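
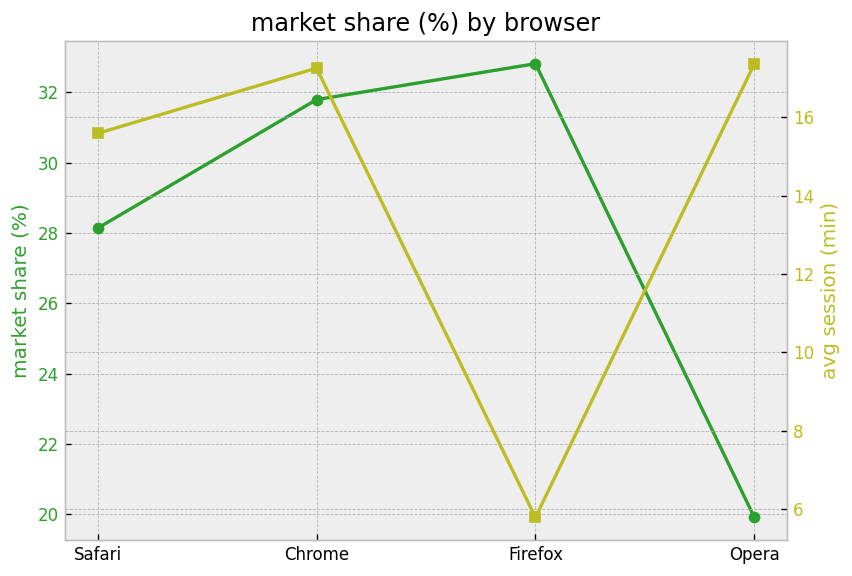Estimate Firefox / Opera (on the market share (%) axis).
≈ 1.6×

Firefox ≈ 32, Opera ≈ 20; 32/20 ≈ 1.6.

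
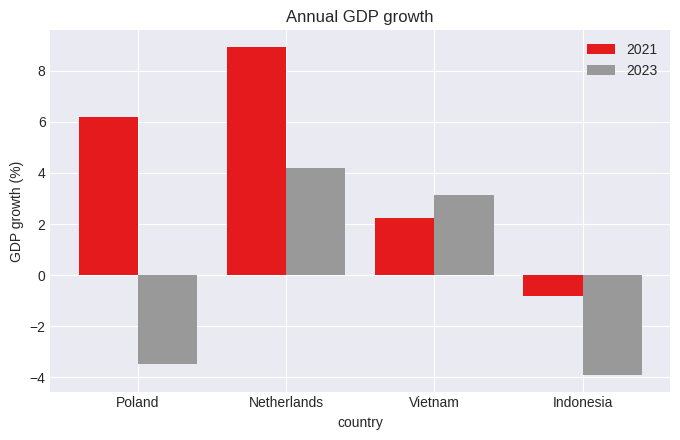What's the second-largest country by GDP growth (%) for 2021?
Poland

Top 3 for 2021: Netherlands ≈ 8, Poland ≈ 6, Vietnam ≈ 2.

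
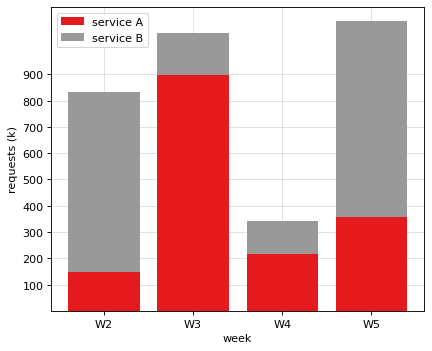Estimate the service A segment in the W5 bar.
service A top ≈ 400, bottom ≈ 0; segment ≈ 400.

≈ 400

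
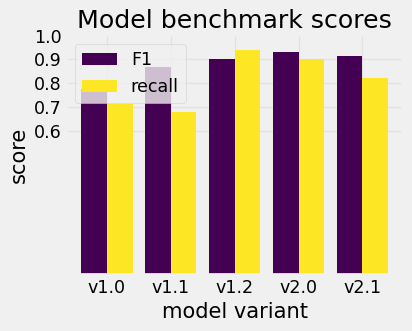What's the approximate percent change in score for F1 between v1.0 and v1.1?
v1.0 ≈ 0.8, v1.1 ≈ 0.9; (0.9 − 0.8) / 0.8 ≈ +12.5%.

≈ +12.5%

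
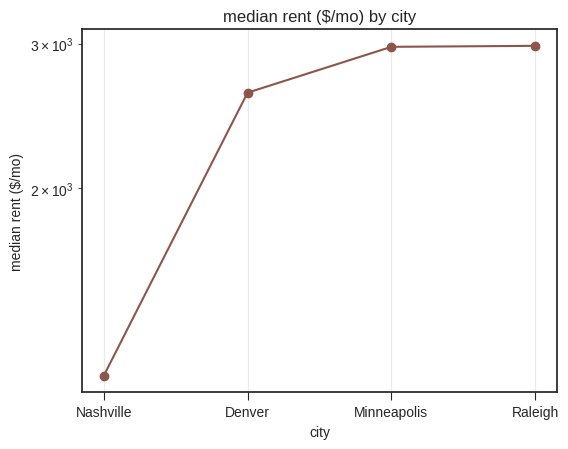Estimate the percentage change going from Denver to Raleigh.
≈ +15.4%

Denver ≈ 2600, Raleigh ≈ 3000; (3000 − 2600) / 2600 ≈ +15.4%.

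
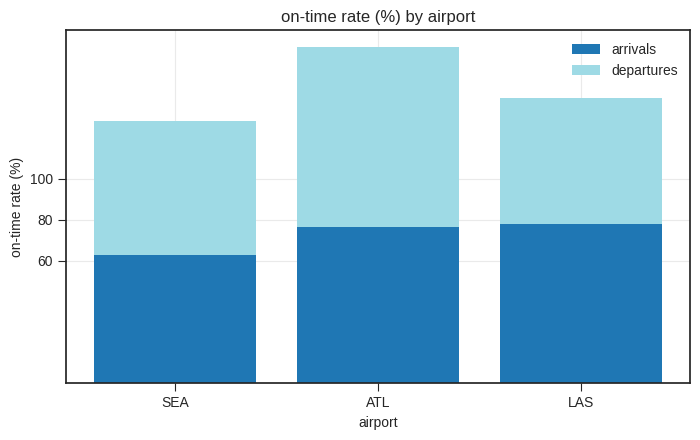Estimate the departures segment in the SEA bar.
departures top ≈ 120, bottom ≈ 60; segment ≈ 60.

≈ 60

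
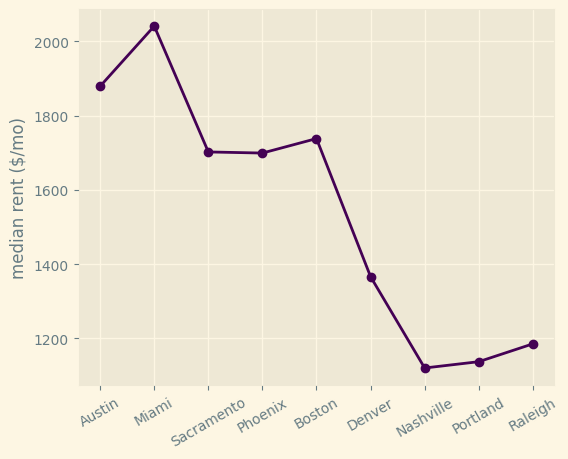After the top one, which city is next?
Top 3: Miami ≈ 2000, Austin ≈ 1900, Boston ≈ 1700.

Austin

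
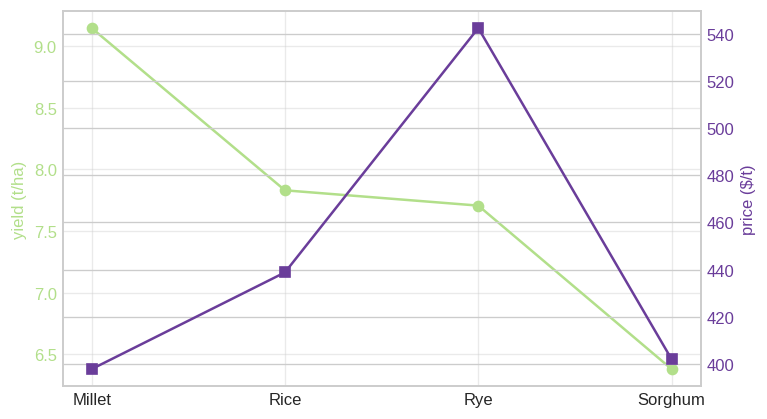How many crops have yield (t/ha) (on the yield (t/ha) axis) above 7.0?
3

Above 7.0: Millet, Rice, Rye.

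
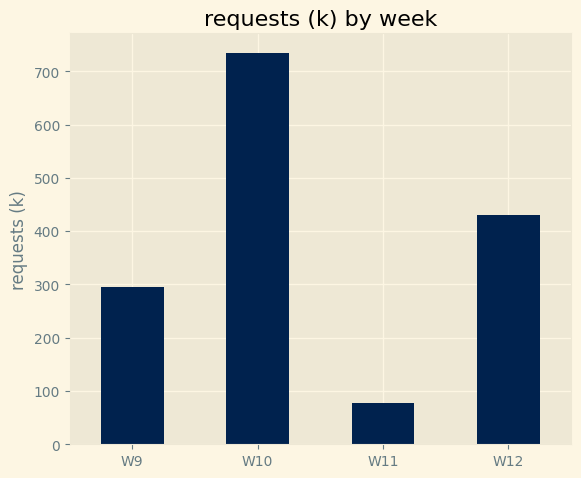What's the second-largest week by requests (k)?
W12

Top 3: W10 ≈ 700, W12 ≈ 400, W9 ≈ 300.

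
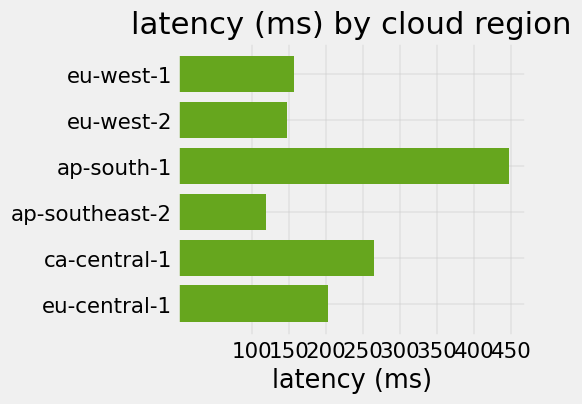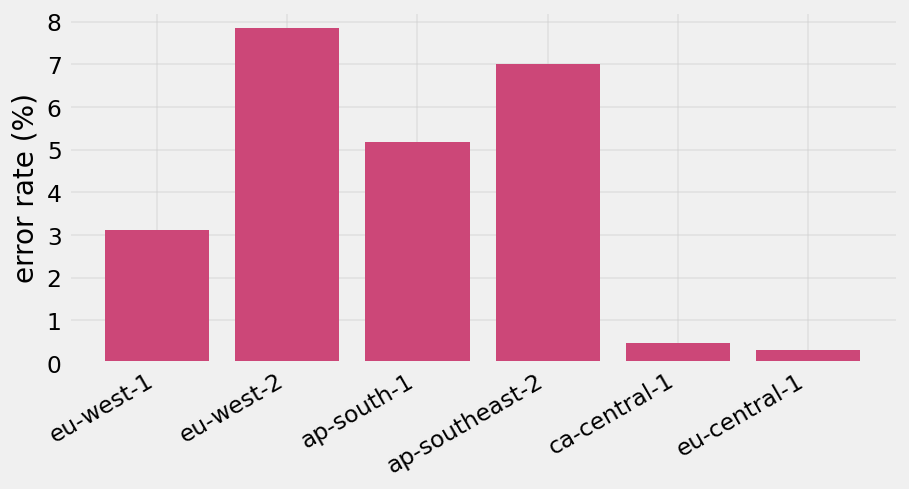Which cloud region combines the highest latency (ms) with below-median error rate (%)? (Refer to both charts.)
Chart 2 median error rate (%) ≈ 4; below-median cloud regions: eu-west-1, ca-central-1, eu-central-1. Among those, ca-central-1 has the highest latency (ms) (≈ 250).

ca-central-1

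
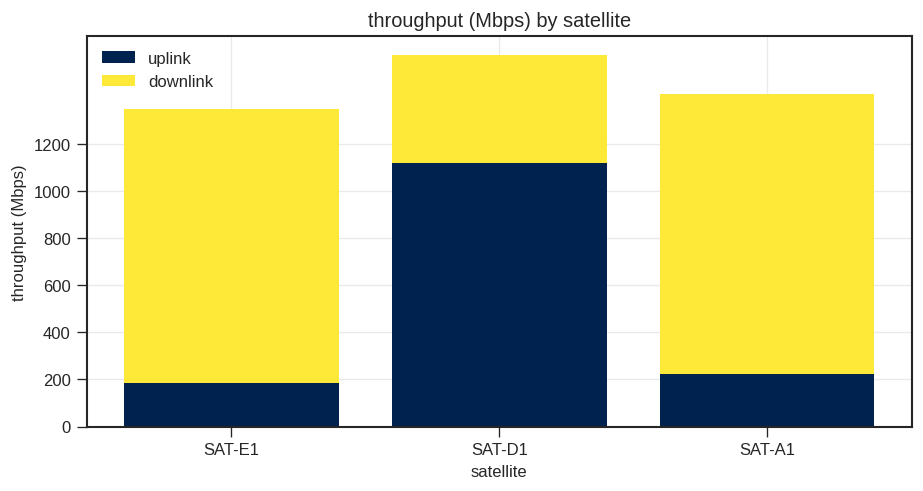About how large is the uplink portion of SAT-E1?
uplink top ≈ 200, bottom ≈ 0; segment ≈ 200.

≈ 200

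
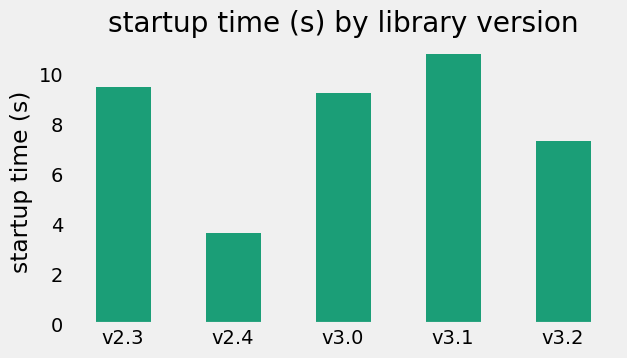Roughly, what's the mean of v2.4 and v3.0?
(4 + 9) / 2 ≈ 6.

≈ 6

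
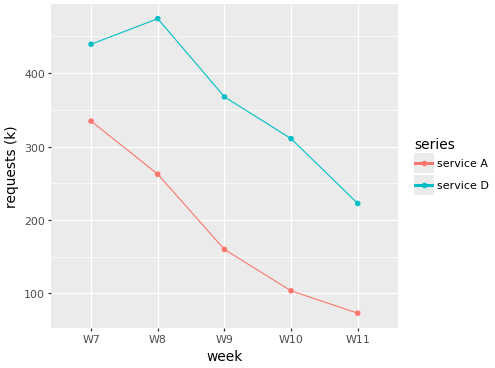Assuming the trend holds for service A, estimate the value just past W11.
Last three: 150, 100, 50 → slope ≈ -50/step → next ≈ 0.

≈ 0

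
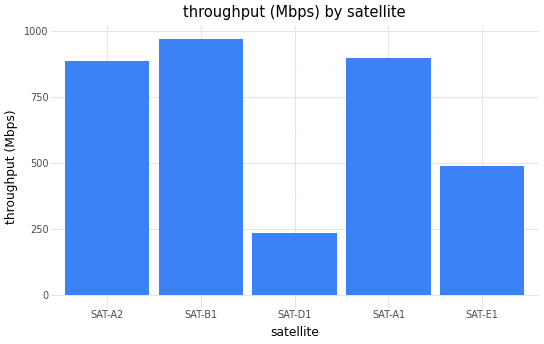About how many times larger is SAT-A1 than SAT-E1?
SAT-A1 ≈ 900, SAT-E1 ≈ 500; 900/500 ≈ 1.8.

≈ 1.8×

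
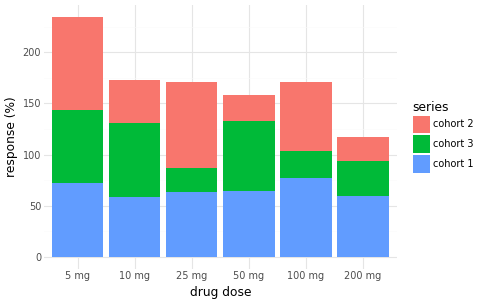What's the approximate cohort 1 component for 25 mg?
≈ 60

cohort 1 top ≈ 60, bottom ≈ 0; segment ≈ 60.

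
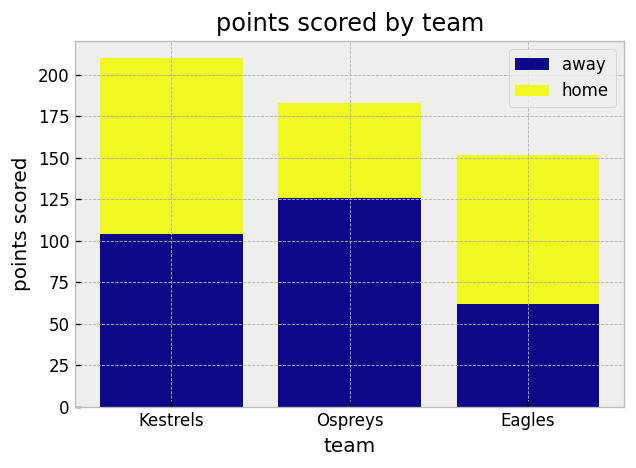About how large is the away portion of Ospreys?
≈ 120

away top ≈ 120, bottom ≈ 0; segment ≈ 120.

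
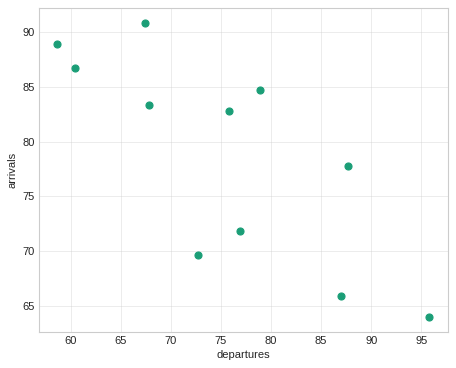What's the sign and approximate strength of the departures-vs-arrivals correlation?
negative, strong

Points are negatively correlated; strong (|r| ≈ 0.8).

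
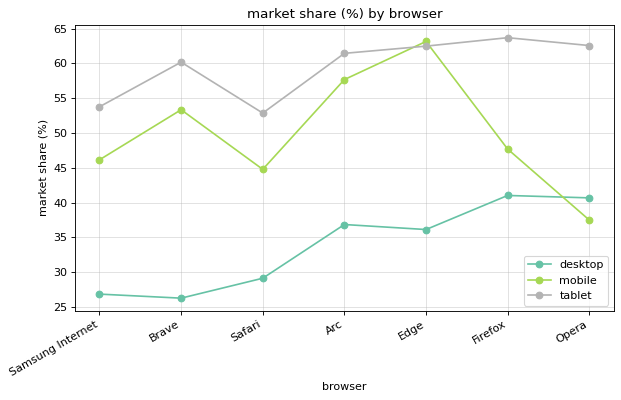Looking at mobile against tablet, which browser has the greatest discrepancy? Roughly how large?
Opera, ≈ 25 %

Opera: mobile ≈ 40, tablet ≈ 65 → gap ≈ 25. Next-largest (Firefox) is only ≈ 15.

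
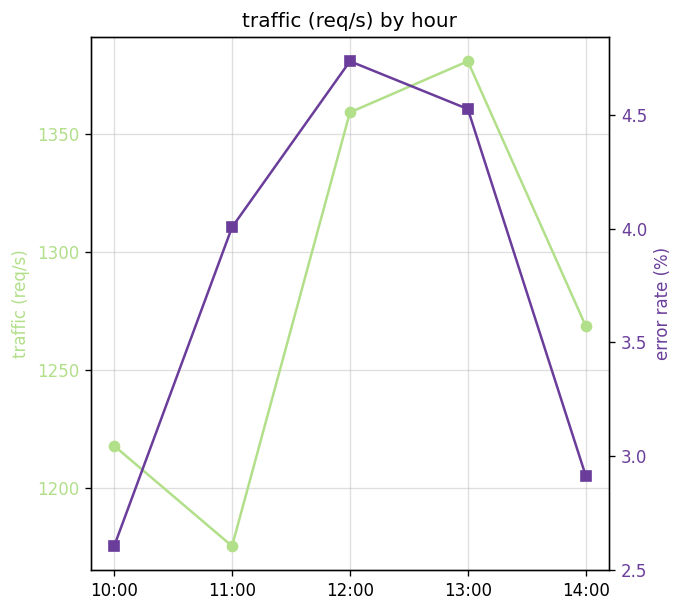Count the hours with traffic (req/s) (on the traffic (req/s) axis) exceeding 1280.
2

Above 1280: 12:00, 13:00.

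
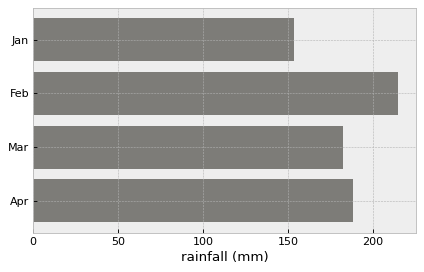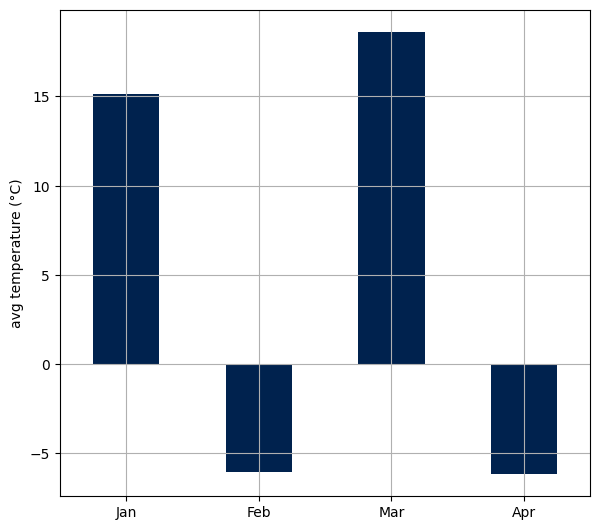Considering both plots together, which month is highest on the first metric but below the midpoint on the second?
Chart 2 median avg temperature (°C) ≈ 4; below-median months: Feb, Apr. Among those, Feb has the highest rainfall (mm) (≈ 220).

Feb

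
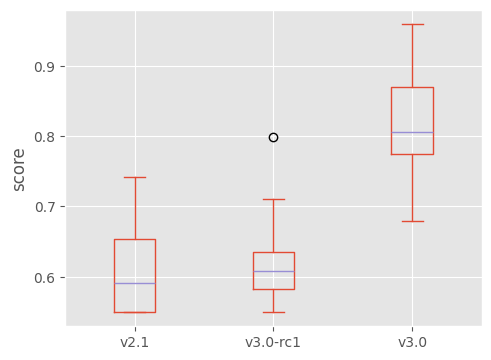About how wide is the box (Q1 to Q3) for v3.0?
≈ 0.10

Q3 ≈ 0.88, Q1 ≈ 0.78; IQR ≈ 0.10.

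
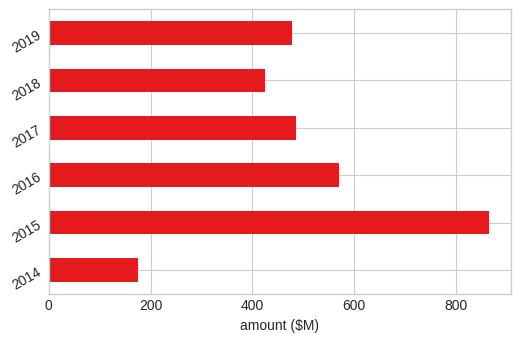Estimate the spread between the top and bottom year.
≈ 700

Max 2015 ≈ 900, min 2014 ≈ 200; range ≈ 700.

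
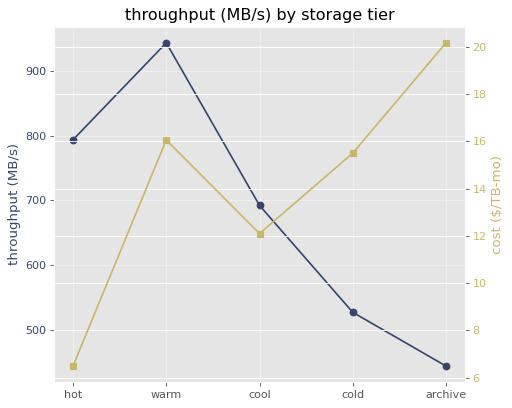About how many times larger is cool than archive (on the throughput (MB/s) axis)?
≈ 1.56×

cool ≈ 700, archive ≈ 450; 700/450 ≈ 1.56.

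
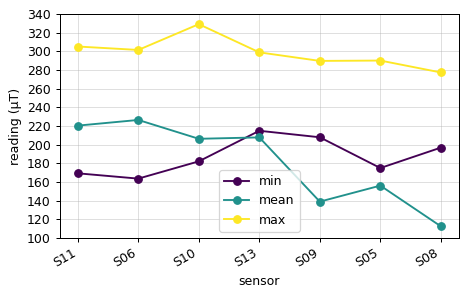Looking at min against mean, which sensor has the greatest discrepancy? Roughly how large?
S08: min ≈ 200, mean ≈ 120 → gap ≈ 80. Next-largest (S09) is only ≈ 60.

S08, ≈ 80 µT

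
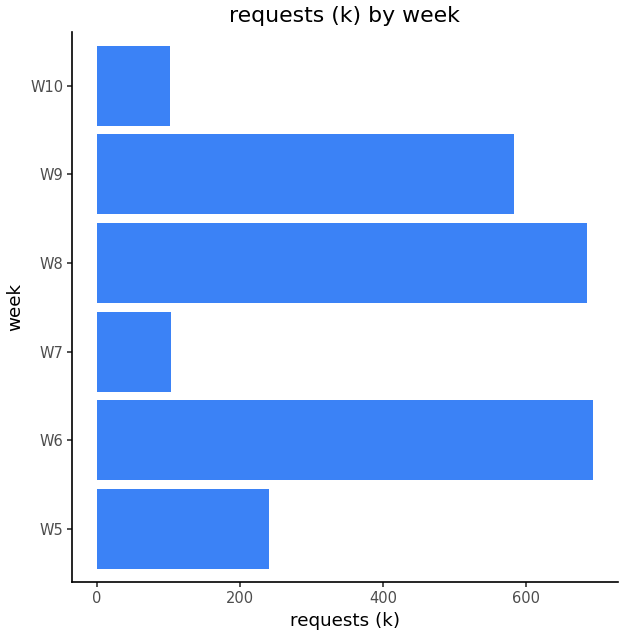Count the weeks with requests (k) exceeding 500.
Above 500: W6, W8, W9.

3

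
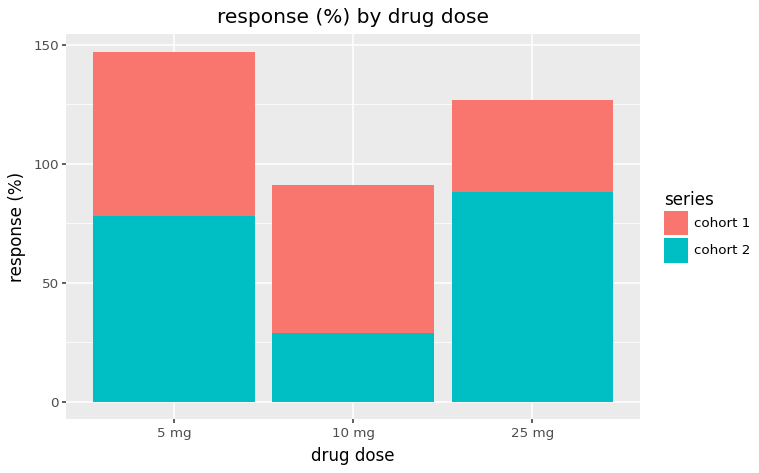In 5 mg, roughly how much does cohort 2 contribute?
cohort 2 top ≈ 80, bottom ≈ 0; segment ≈ 80.

≈ 80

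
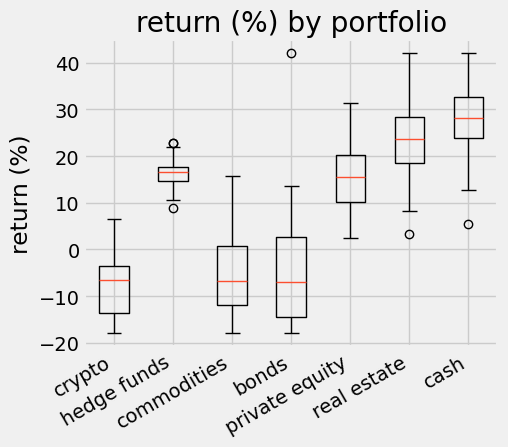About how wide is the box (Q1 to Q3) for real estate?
≈ 10

Q3 ≈ 30, Q1 ≈ 20; IQR ≈ 10.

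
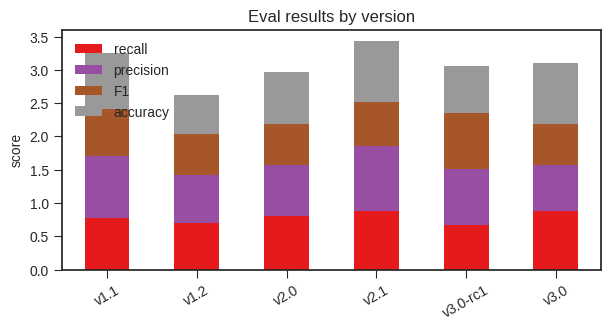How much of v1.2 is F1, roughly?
≈ 0.5

F1 top ≈ 2.0, bottom ≈ 1.5; segment ≈ 0.5.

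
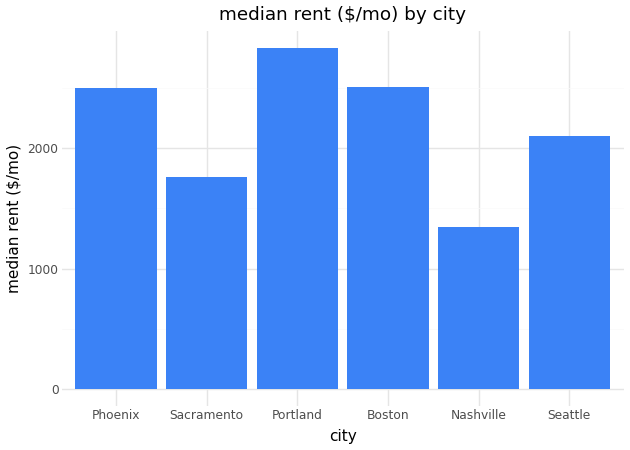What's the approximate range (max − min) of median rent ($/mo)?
Max Portland ≈ 3000, min Nashville ≈ 1500; range ≈ 1500.

≈ 1500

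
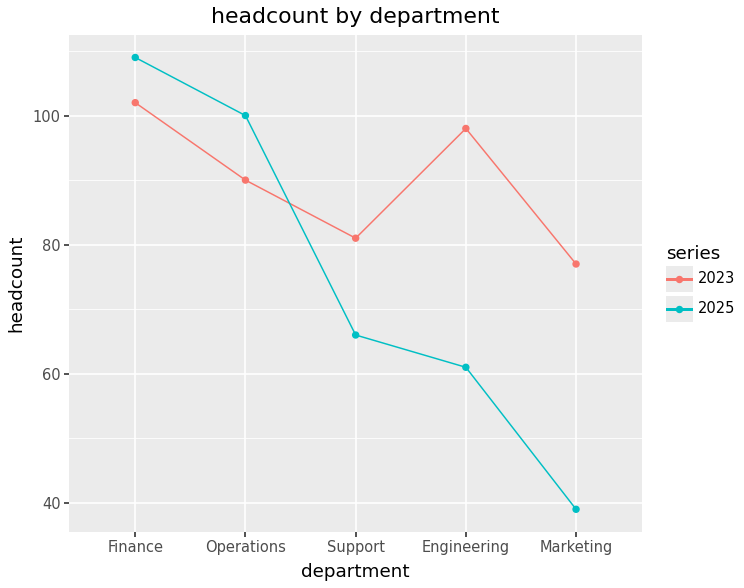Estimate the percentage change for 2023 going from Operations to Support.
≈ -11.1%

Operations ≈ 90, Support ≈ 80; (80 − 90) / 90 ≈ -11.1%.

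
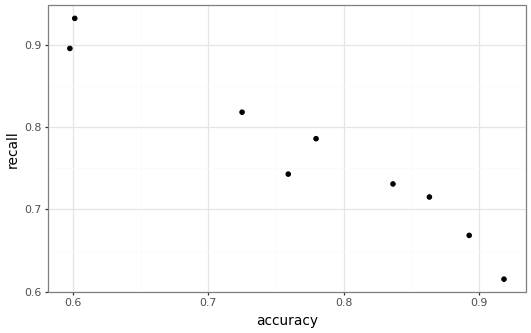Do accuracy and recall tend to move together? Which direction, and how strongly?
Points are negatively correlated; strong (|r| ≈ 1.0).

negative, strong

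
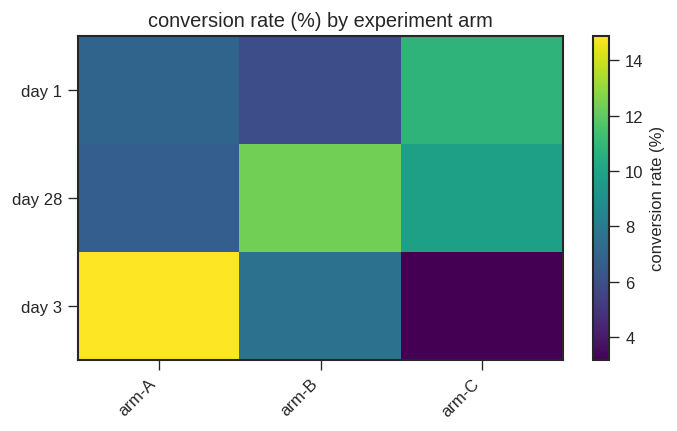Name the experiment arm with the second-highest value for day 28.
arm-C

Top 3 for day 28: arm-B ≈ 12, arm-C ≈ 10, arm-A ≈ 7.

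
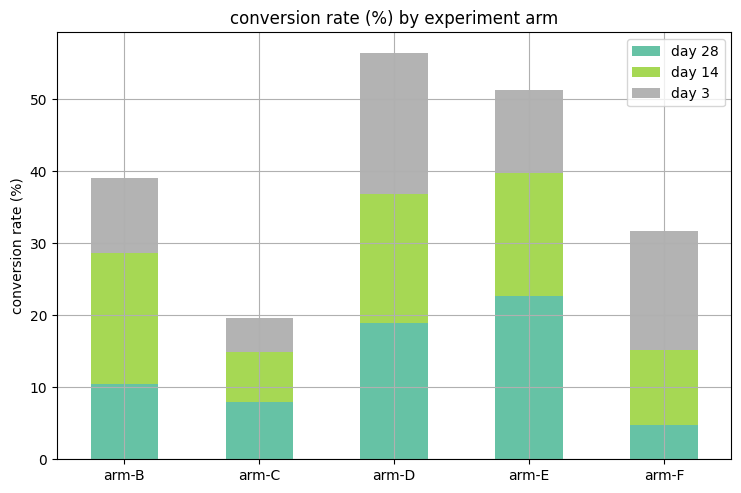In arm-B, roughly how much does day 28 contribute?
day 28 top ≈ 10, bottom ≈ 0; segment ≈ 10.

≈ 10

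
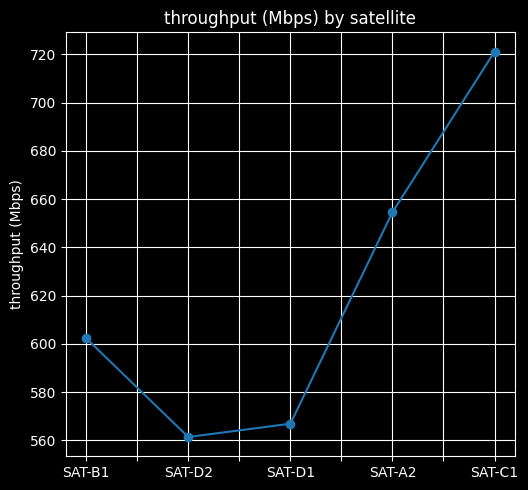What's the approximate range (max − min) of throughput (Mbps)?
Max SAT-C1 ≈ 720, min SAT-D2 ≈ 560; range ≈ 160.

≈ 160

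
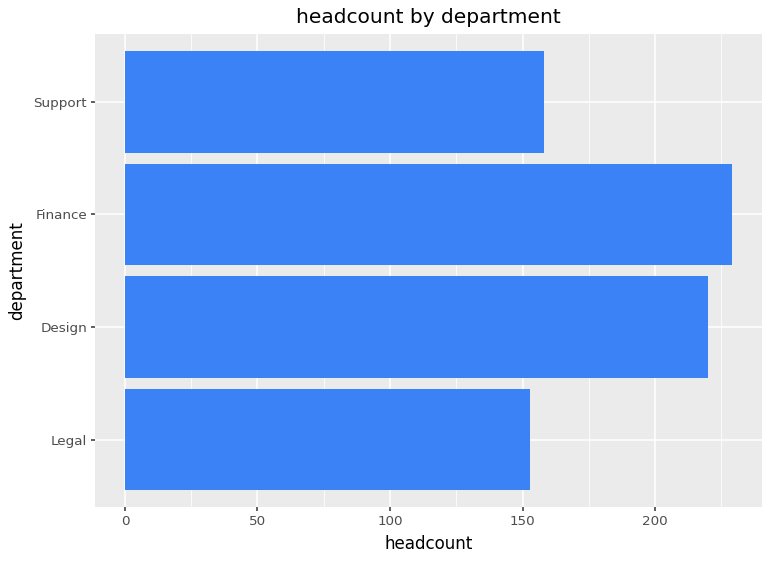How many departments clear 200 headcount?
2

Above 200: Design, Finance.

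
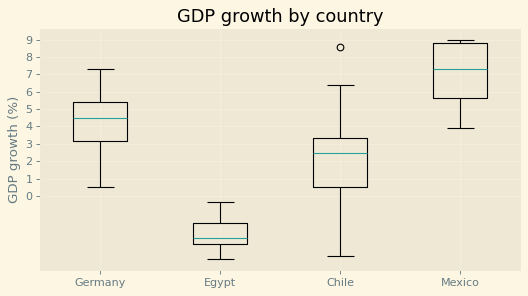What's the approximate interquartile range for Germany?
≈ 2

Q3 ≈ 5, Q1 ≈ 3; IQR ≈ 2.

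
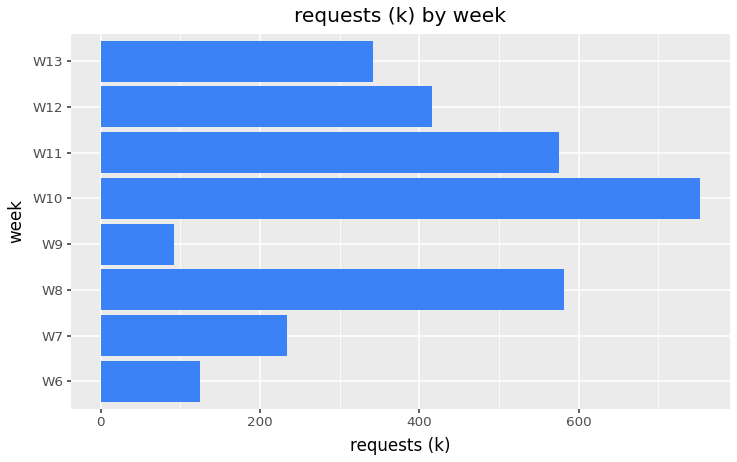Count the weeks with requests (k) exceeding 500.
3

Above 500: W8, W10, W11.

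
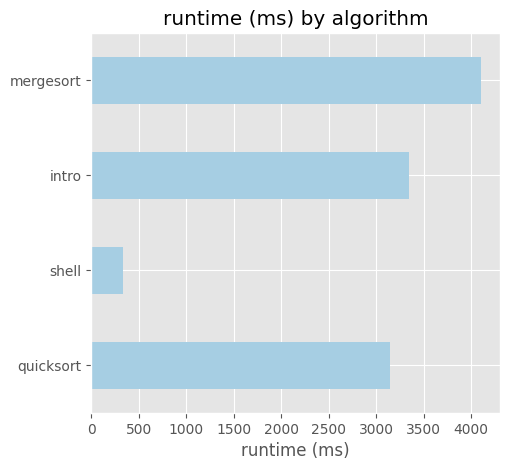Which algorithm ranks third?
Top 4: mergesort ≈ 4000, intro ≈ 3500, quicksort ≈ 3000, shell ≈ 500.

quicksort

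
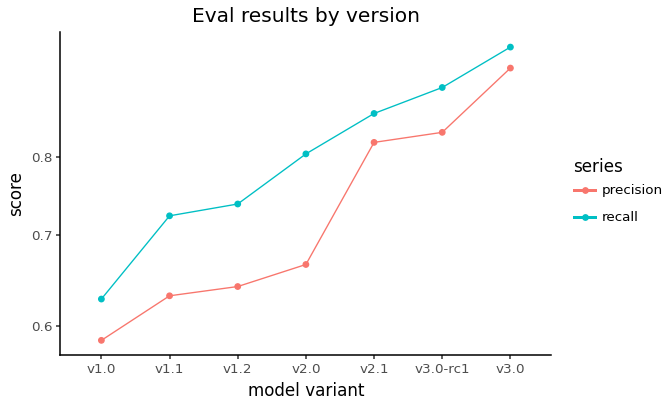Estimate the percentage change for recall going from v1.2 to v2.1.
≈ +13.3%

v1.2 ≈ 0.75, v2.1 ≈ 0.85; (0.85 − 0.75) / 0.75 ≈ +13.3%.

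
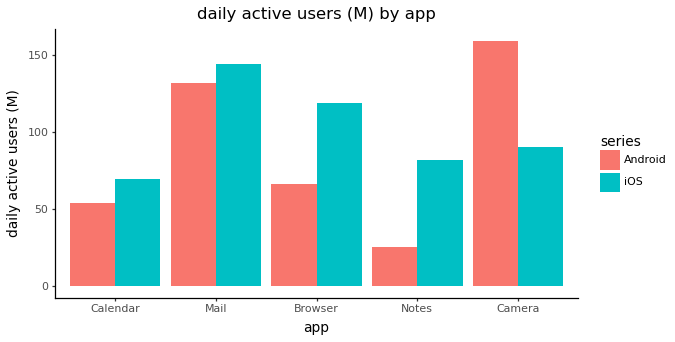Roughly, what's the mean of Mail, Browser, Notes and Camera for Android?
≈ 95

(140 + 60 + 20 + 160) / 4 ≈ 95.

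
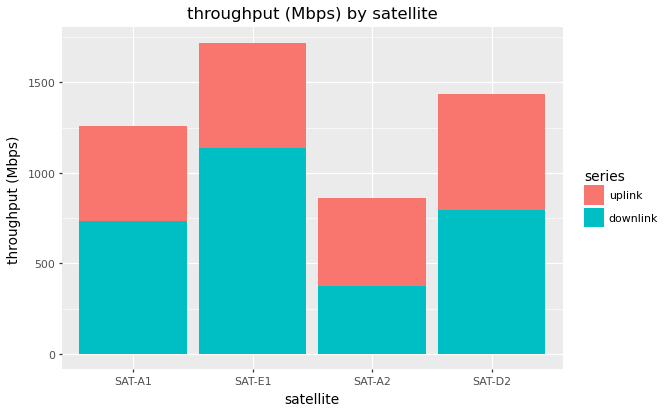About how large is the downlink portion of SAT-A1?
≈ 800

downlink top ≈ 800, bottom ≈ 0; segment ≈ 800.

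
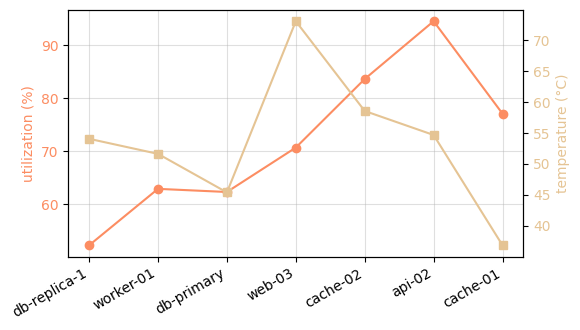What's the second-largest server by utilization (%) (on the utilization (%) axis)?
Top 3 (on the utilization (%) axis): api-02 ≈ 95, cache-02 ≈ 85, cache-01 ≈ 75.

cache-02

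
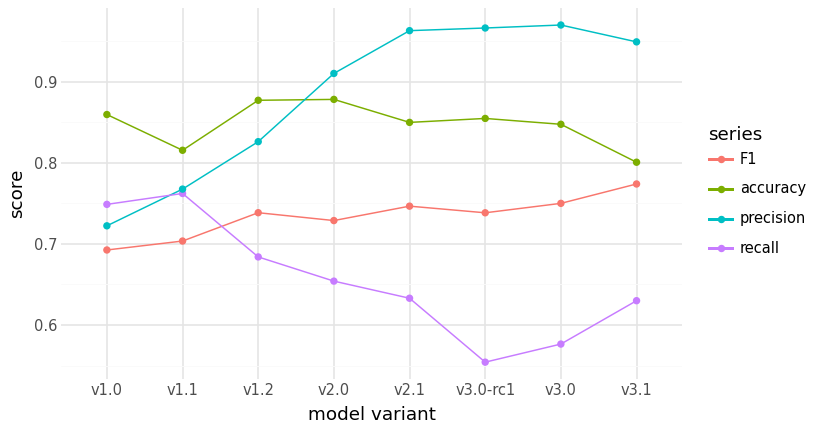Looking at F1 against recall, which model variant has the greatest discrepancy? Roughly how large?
v3.0-rc1: F1 ≈ 0.75, recall ≈ 0.55 → gap ≈ 0.20. Next-largest (v3.0) is only ≈ 0.15.

v3.0-rc1, ≈ 0.20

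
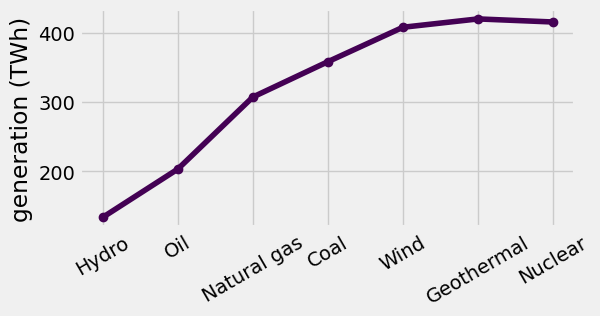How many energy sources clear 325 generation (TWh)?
4

Above 325: Coal, Wind, Geothermal, Nuclear.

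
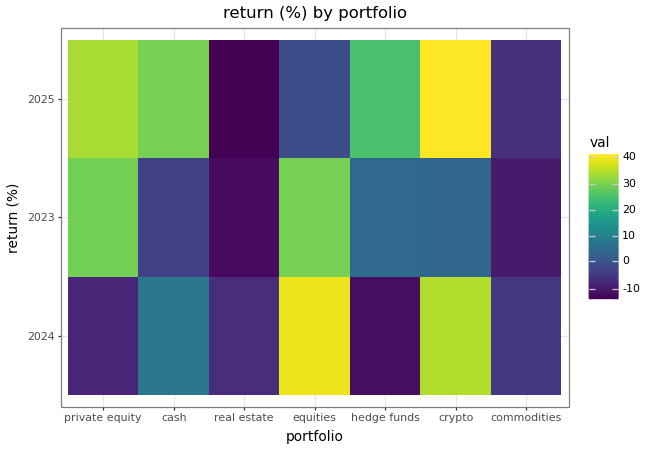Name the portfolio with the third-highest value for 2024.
Top 4 for 2024: equities ≈ 40, crypto ≈ 35, cash ≈ 10, commodities ≈ -5.

cash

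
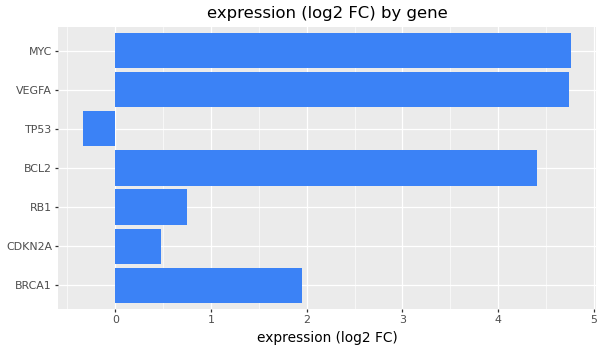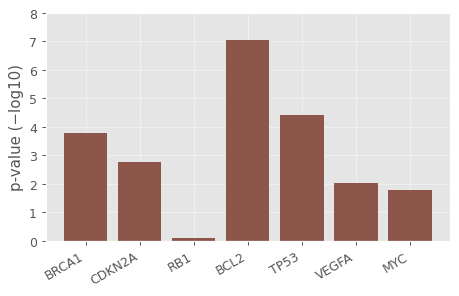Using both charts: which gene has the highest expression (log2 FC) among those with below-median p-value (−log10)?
Chart 2 median p-value (−log10) ≈ 3; below-median genes: RB1, VEGFA, MYC. Among those, MYC has the highest expression (log2 FC) (≈ 5).

MYC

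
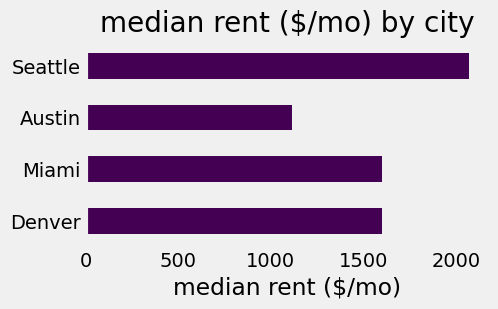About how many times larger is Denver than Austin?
Denver ≈ 1600, Austin ≈ 1200; 1600/1200 ≈ 1.33.

≈ 1.33×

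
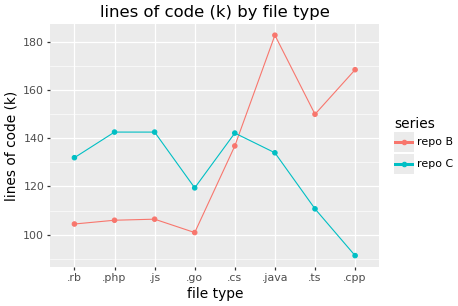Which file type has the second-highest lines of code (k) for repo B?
Top 3 for repo B: .java ≈ 180, .cpp ≈ 170, .ts ≈ 150.

.cpp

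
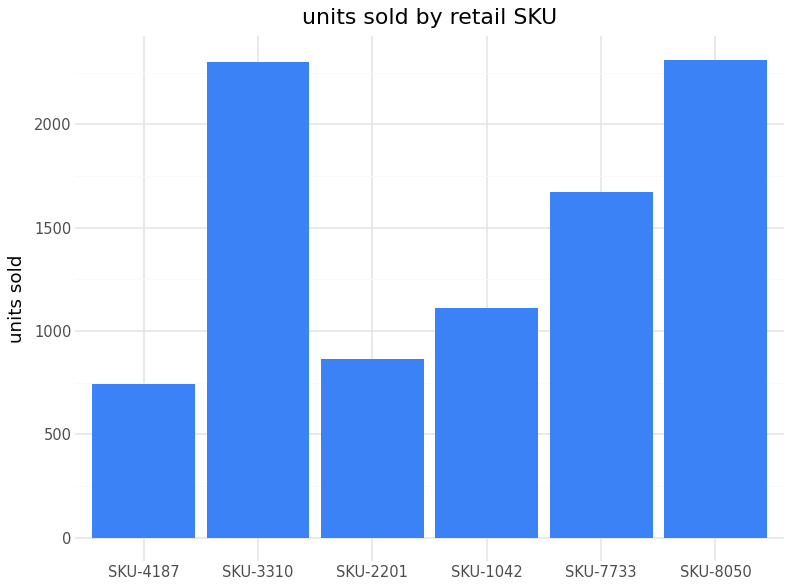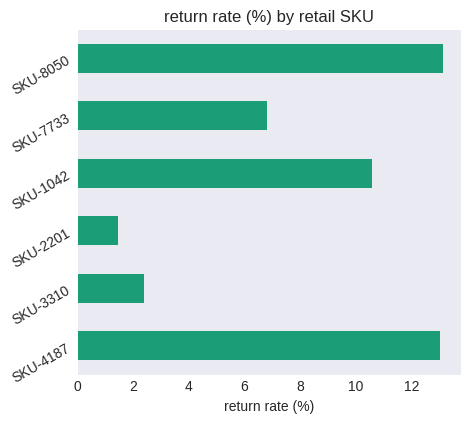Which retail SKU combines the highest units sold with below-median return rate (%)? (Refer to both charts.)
Chart 2 median return rate (%) ≈ 8; below-median retail SKUs: SKU-3310, SKU-2201, SKU-7733. Among those, SKU-3310 has the highest units sold (≈ 2500).

SKU-3310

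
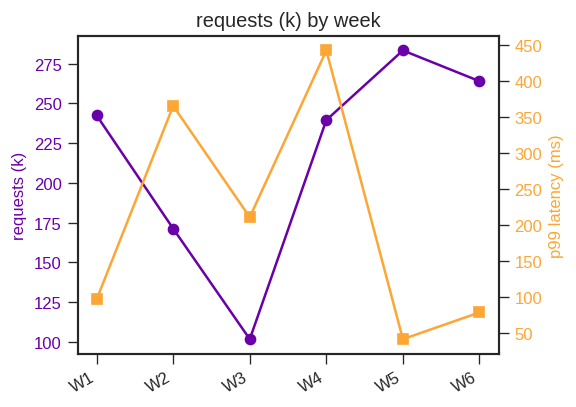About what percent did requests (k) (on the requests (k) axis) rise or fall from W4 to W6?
W4 ≈ 240, W6 ≈ 260; (260 − 240) / 240 ≈ +8.3%.

≈ +8.3%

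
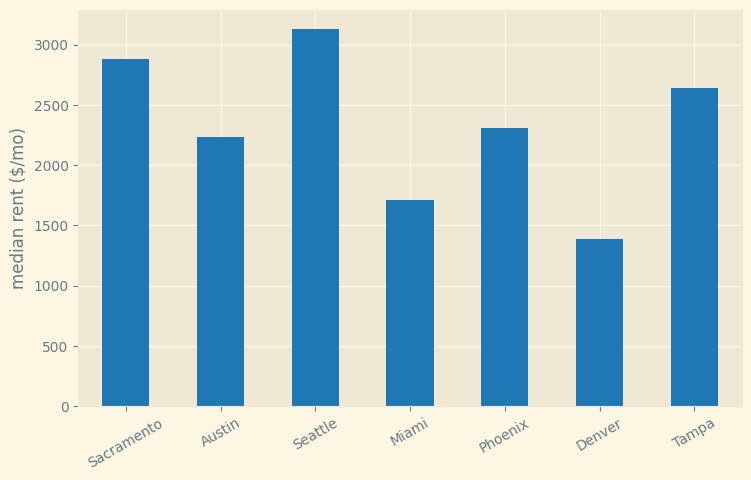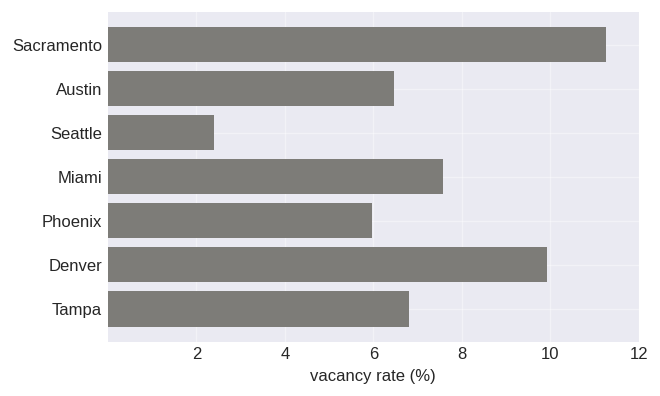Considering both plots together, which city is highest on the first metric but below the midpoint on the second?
Seattle

Chart 2 median vacancy rate (%) ≈ 6; below-median cities: Austin, Seattle, Phoenix. Among those, Seattle has the highest median rent ($/mo) (≈ 3000).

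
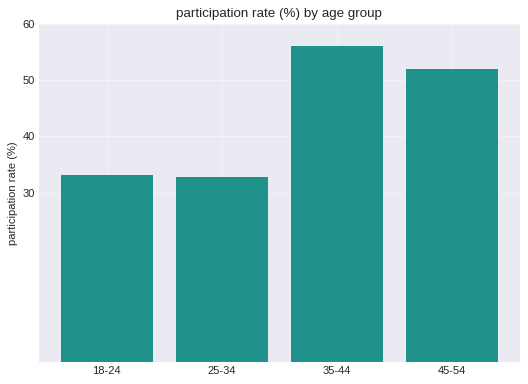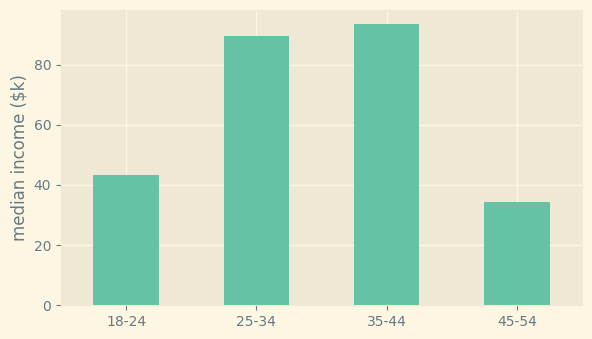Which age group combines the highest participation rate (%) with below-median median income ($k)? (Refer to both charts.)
Chart 2 median median income ($k) ≈ 70; below-median age groups: 18-24, 45-54. Among those, 45-54 has the highest participation rate (%) (≈ 50).

45-54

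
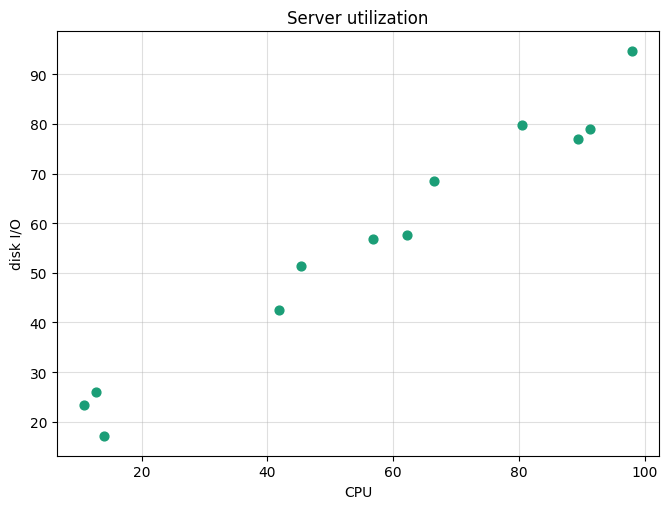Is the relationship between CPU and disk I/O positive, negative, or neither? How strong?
Points are positively correlated; strong (|r| ≈ 1.0).

positive, strong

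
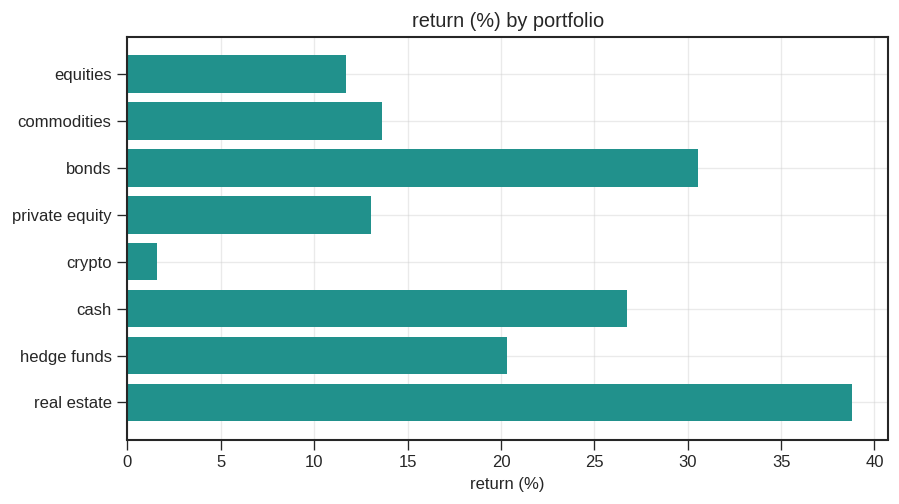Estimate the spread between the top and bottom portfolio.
≈ 40

Max real estate ≈ 40, min crypto ≈ 0; range ≈ 40.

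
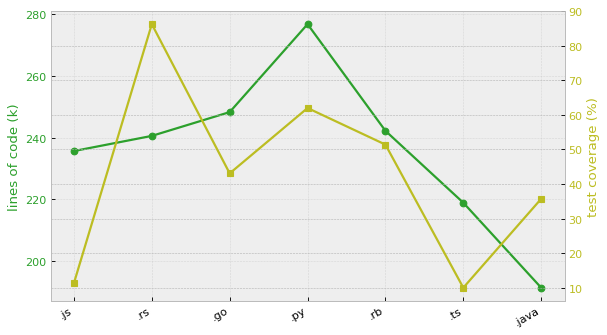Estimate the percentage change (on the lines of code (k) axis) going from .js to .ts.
.js ≈ 240, .ts ≈ 220; (220 − 240) / 240 ≈ -8.3%.

≈ -8.3%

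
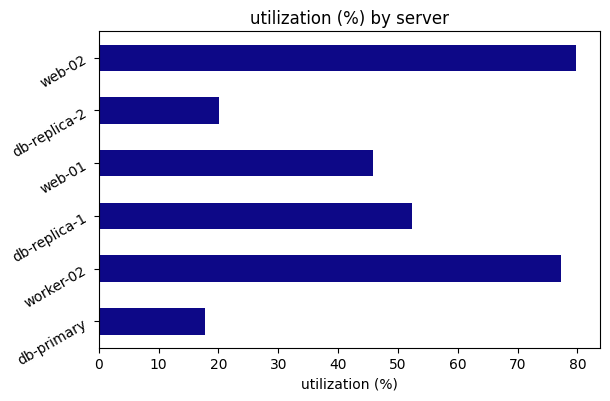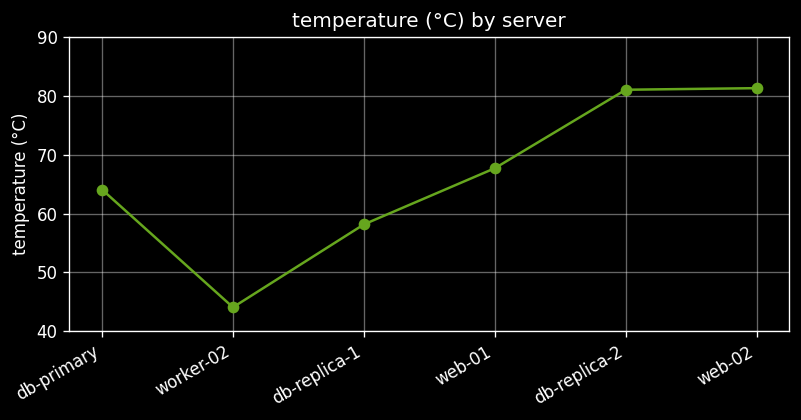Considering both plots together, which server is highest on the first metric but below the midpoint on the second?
Chart 2 median temperature (°C) ≈ 70; below-median servers: db-primary, worker-02, db-replica-1. Among those, worker-02 has the highest utilization (%) (≈ 80).

worker-02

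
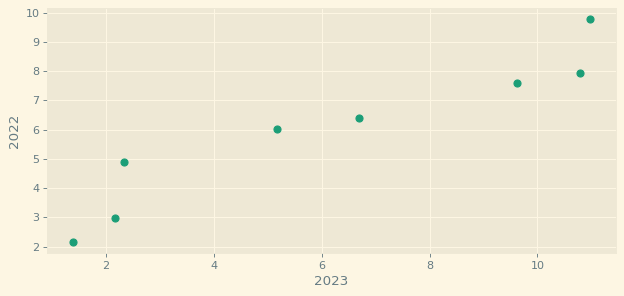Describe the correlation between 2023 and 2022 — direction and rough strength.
positive, strong

Points are positively correlated; strong (|r| ≈ 0.9).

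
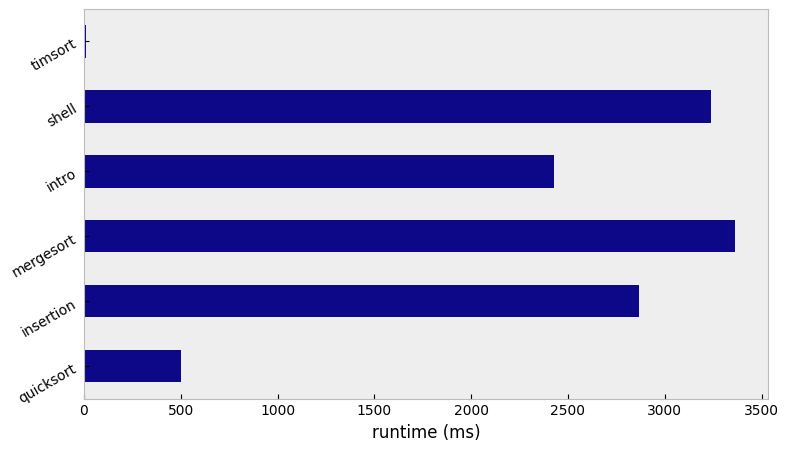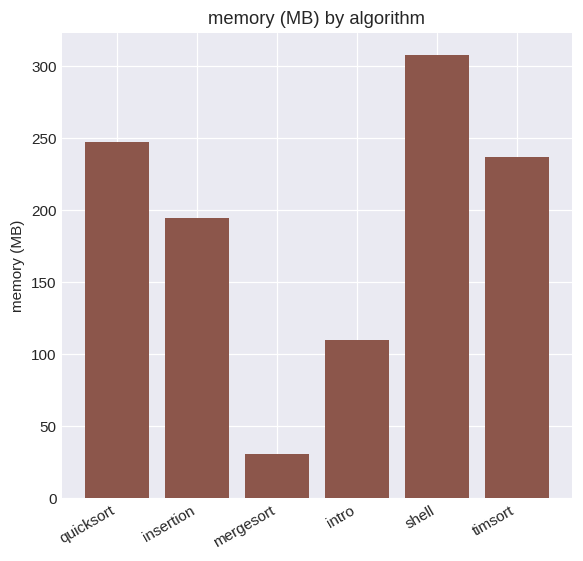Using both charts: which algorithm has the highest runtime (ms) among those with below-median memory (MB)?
Chart 2 median memory (MB) ≈ 200; below-median algorithms: insertion, mergesort, intro. Among those, mergesort has the highest runtime (ms) (≈ 3500).

mergesort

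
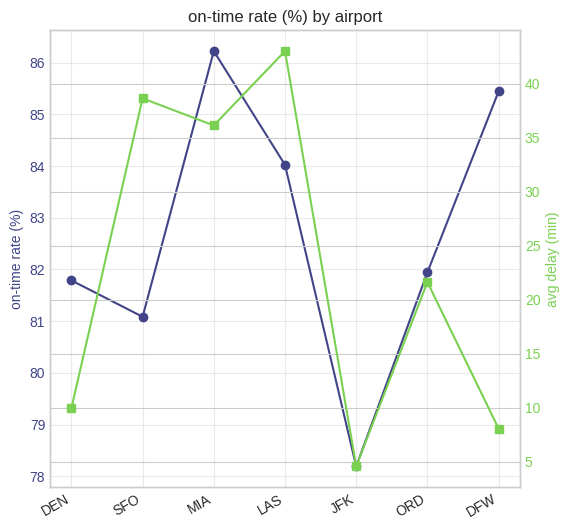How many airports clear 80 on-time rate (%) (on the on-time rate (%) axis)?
6

Above 80: DEN, SFO, MIA, LAS, ORD, DFW.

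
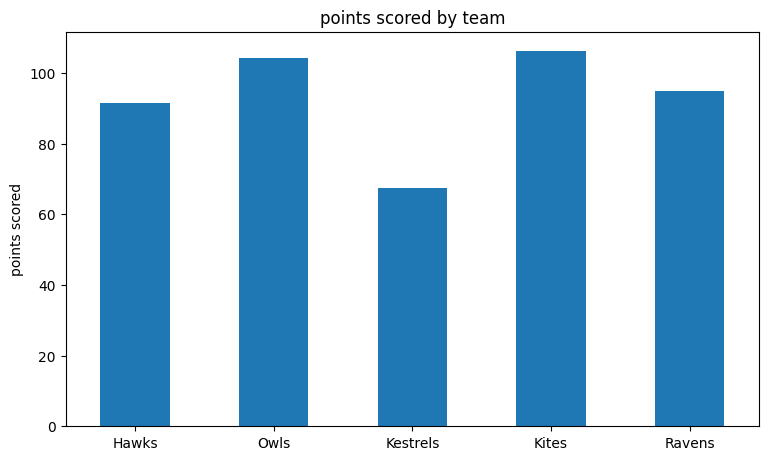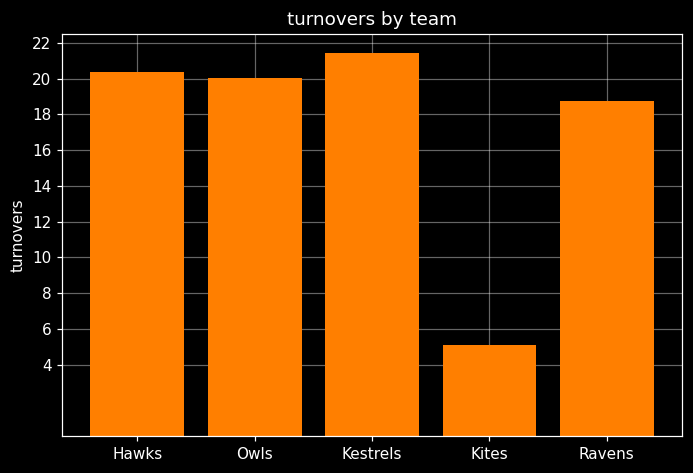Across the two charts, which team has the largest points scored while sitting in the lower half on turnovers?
Kites

Chart 2 median turnovers ≈ 20; below-median teams: Kites, Ravens. Among those, Kites has the highest points scored (≈ 110).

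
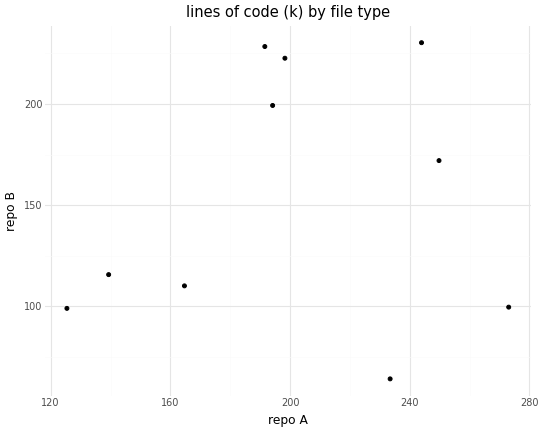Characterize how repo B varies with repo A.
Points are roughly uncorrelated; weak (|r| ≈ 0.2).

no clear correlation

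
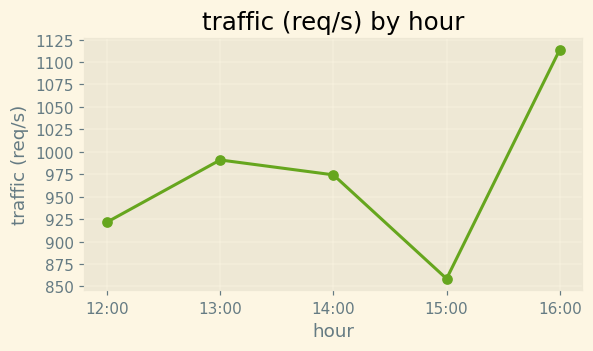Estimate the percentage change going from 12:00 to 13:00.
≈ +8.1%

12:00 ≈ 925, 13:00 ≈ 1000; (1000 − 925) / 925 ≈ +8.1%.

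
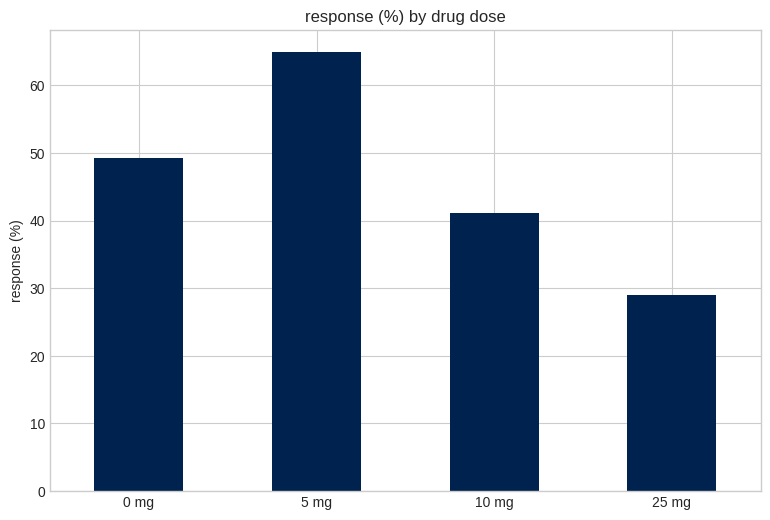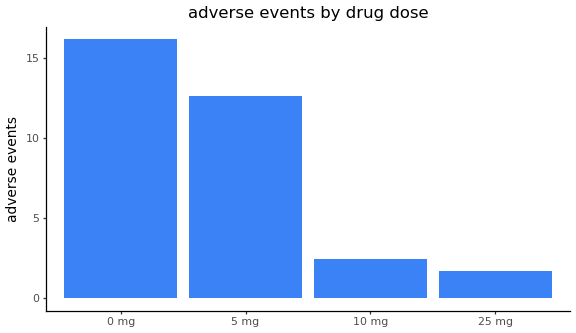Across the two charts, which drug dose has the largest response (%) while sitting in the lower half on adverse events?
Chart 2 median adverse events ≈ 8; below-median drug doses: 10 mg, 25 mg. Among those, 10 mg has the highest response (%) (≈ 40).

10 mg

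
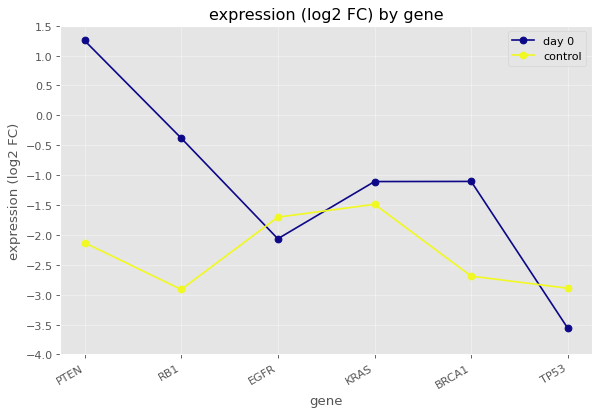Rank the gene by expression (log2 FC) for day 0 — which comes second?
Top 3 for day 0: PTEN ≈ 1.5, RB1 ≈ -0.5, BRCA1 ≈ -1.0.

RB1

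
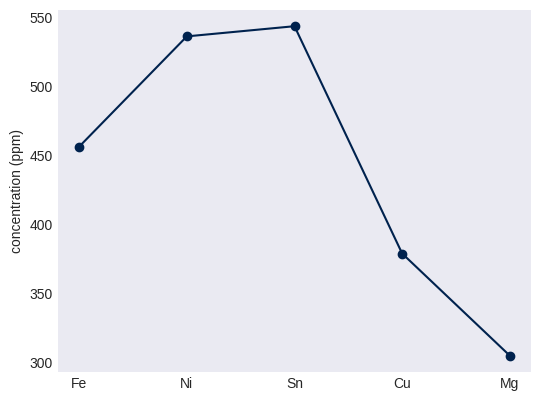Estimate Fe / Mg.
Fe ≈ 460, Mg ≈ 300; 460/300 ≈ 1.53.

≈ 1.53×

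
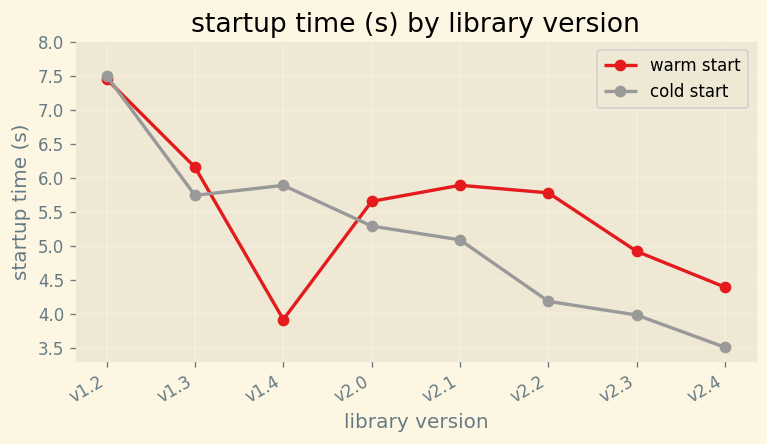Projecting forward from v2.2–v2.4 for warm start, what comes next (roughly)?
≈ 3.75

Last three: 6.0, 5.0, 4.5 → slope ≈ -0.75/step → next ≈ 3.75.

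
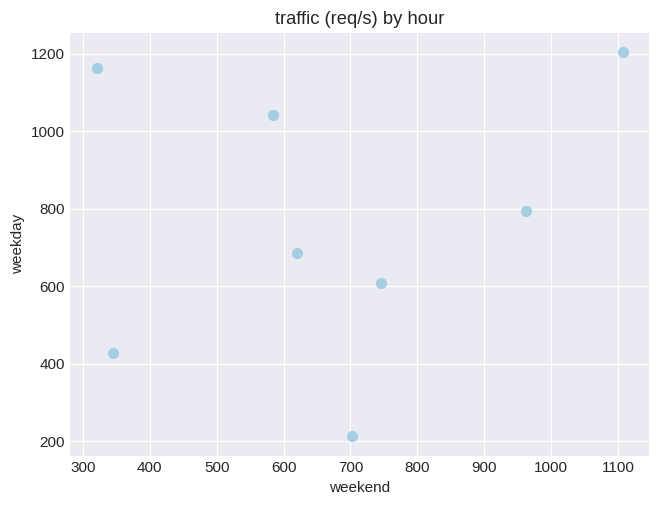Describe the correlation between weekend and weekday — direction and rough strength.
no clear correlation

Points are roughly uncorrelated; weak (|r| ≈ 0.2).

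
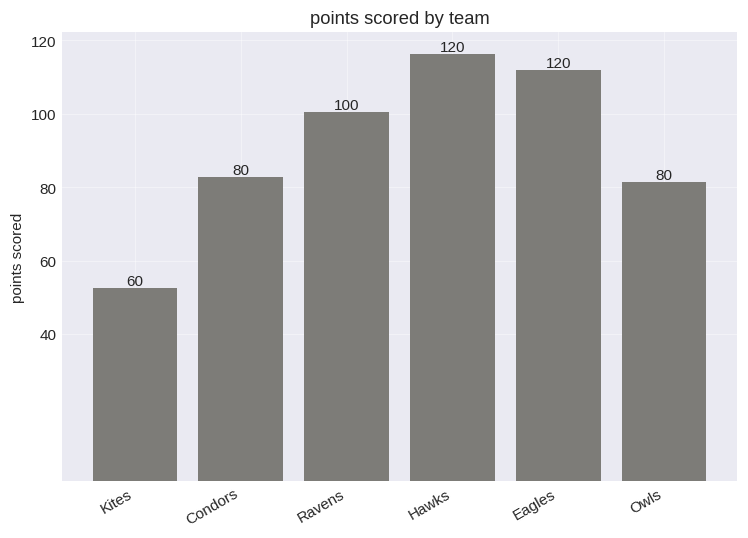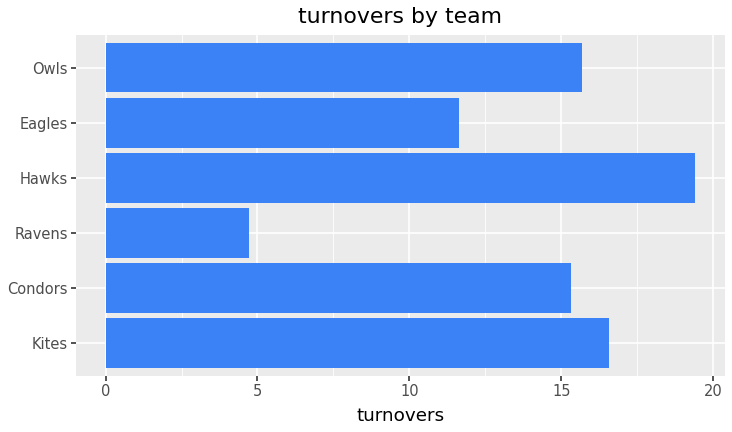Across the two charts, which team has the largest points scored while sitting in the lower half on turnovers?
Chart 2 median turnovers ≈ 16; below-median teams: Condors, Ravens, Eagles. Among those, Eagles has the highest points scored (≈ 120).

Eagles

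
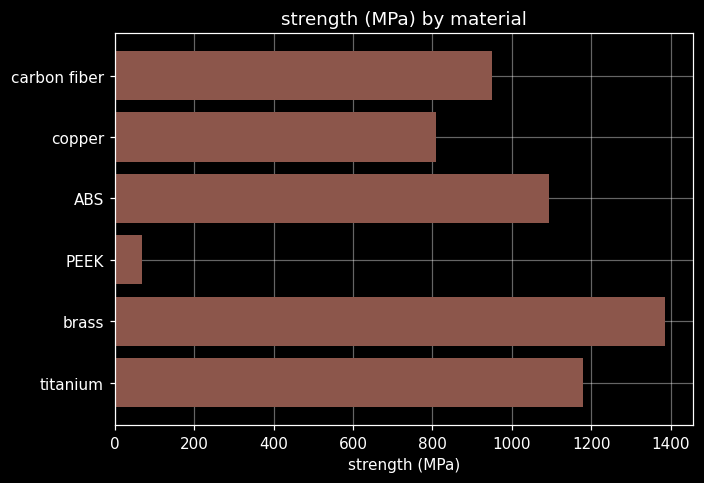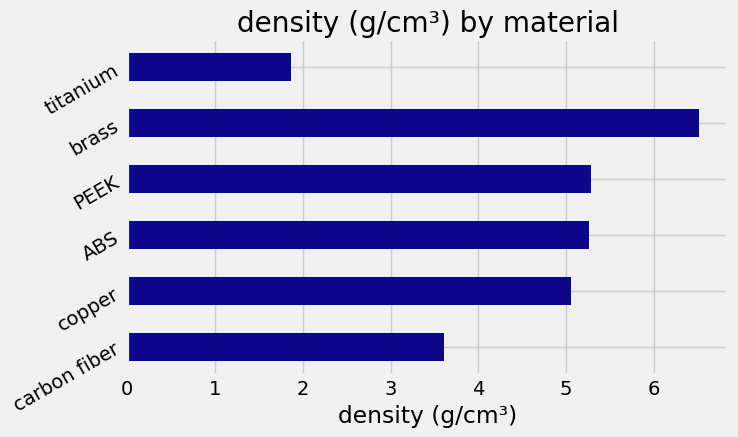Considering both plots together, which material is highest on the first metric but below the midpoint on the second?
Chart 2 median density (g/cm³) ≈ 5; below-median materials: carbon fiber, copper, titanium. Among those, titanium has the highest strength (MPa) (≈ 1200).

titanium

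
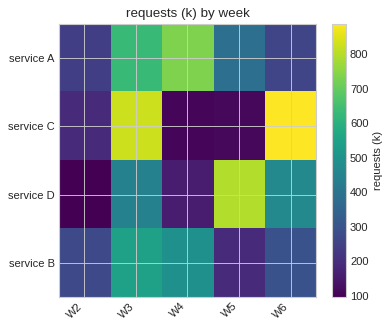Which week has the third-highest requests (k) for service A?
Top 4 for service A: W4 ≈ 700, W3 ≈ 600, W5 ≈ 400, W6 ≈ 300.

W5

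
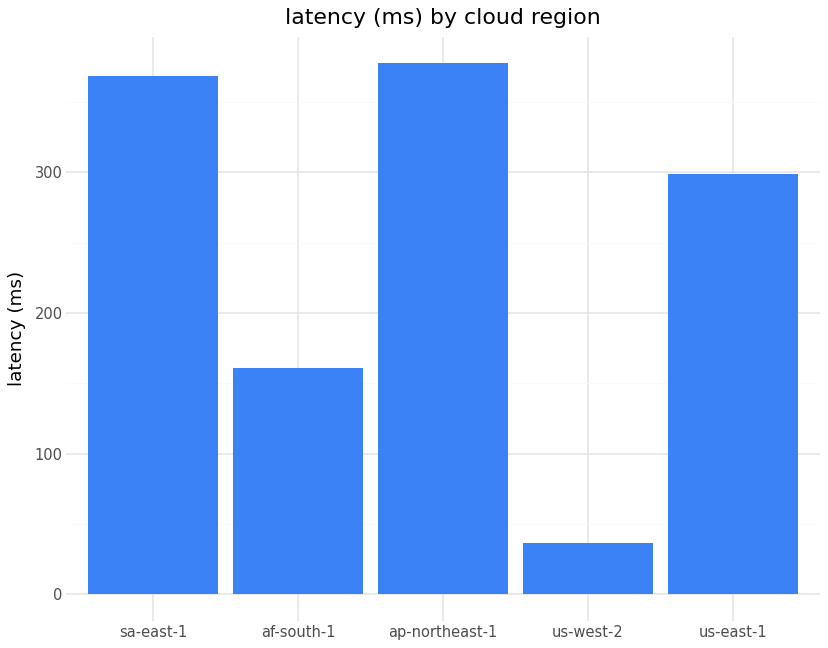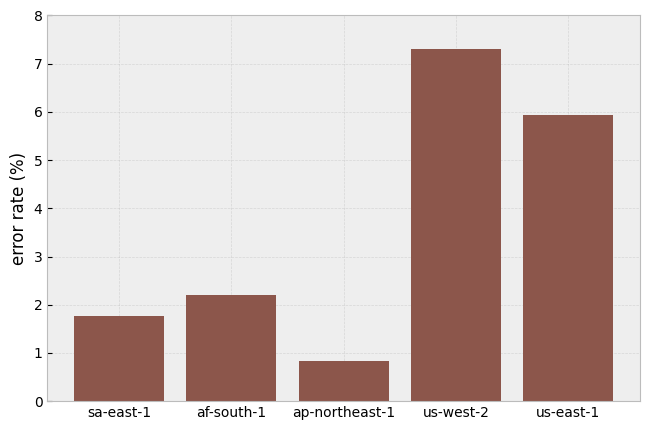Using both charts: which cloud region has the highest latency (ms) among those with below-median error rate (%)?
ap-northeast-1

Chart 2 median error rate (%) ≈ 2; below-median cloud regions: sa-east-1, ap-northeast-1. Among those, ap-northeast-1 has the highest latency (ms) (≈ 400).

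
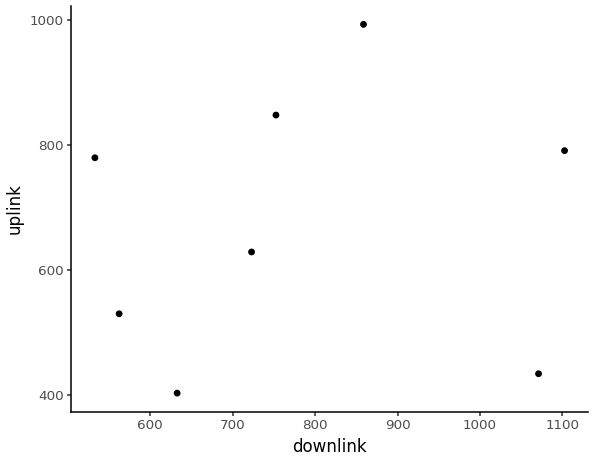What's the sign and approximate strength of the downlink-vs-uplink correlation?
Points are roughly uncorrelated; weak (|r| ≈ 0.1).

no clear correlation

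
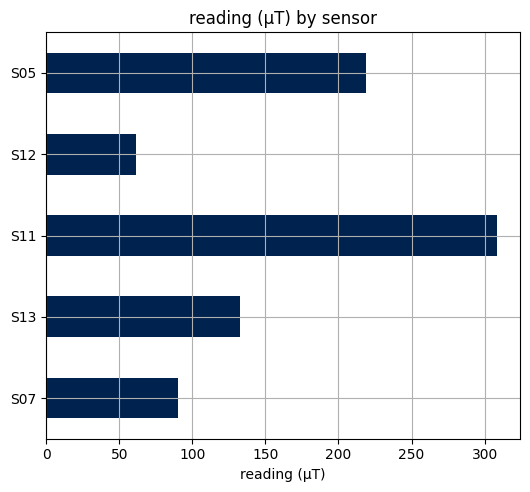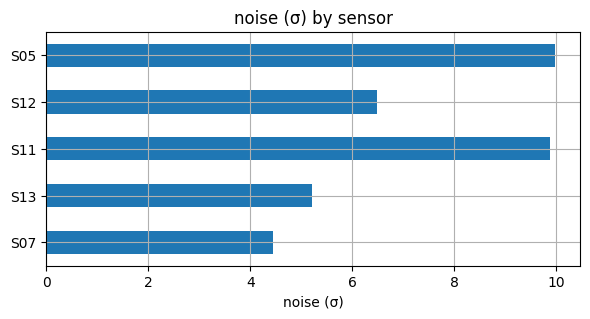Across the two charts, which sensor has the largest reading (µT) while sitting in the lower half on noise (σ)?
S13

Chart 2 median noise (σ) ≈ 6; below-median sensors: S07, S13. Among those, S13 has the highest reading (µT) (≈ 150).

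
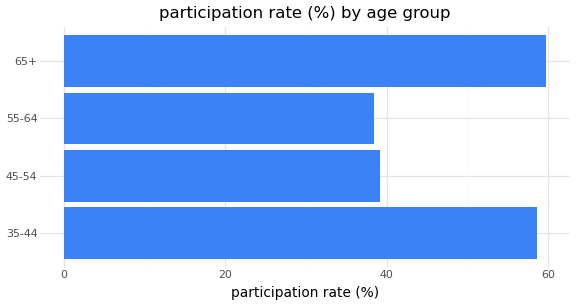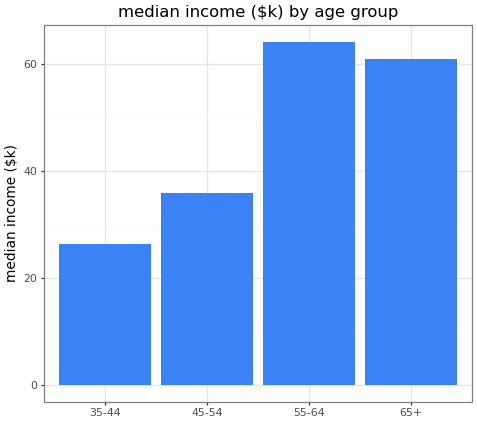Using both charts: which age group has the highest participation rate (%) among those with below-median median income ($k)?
35-44

Chart 2 median median income ($k) ≈ 50; below-median age groups: 35-44, 45-54. Among those, 35-44 has the highest participation rate (%) (≈ 60).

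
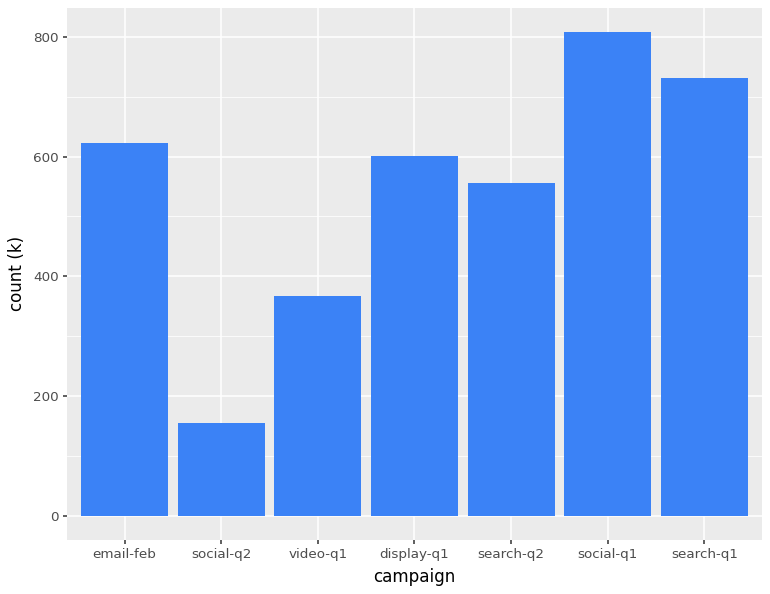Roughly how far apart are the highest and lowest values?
Max social-q1 ≈ 800, min social-q2 ≈ 200; range ≈ 600.

≈ 600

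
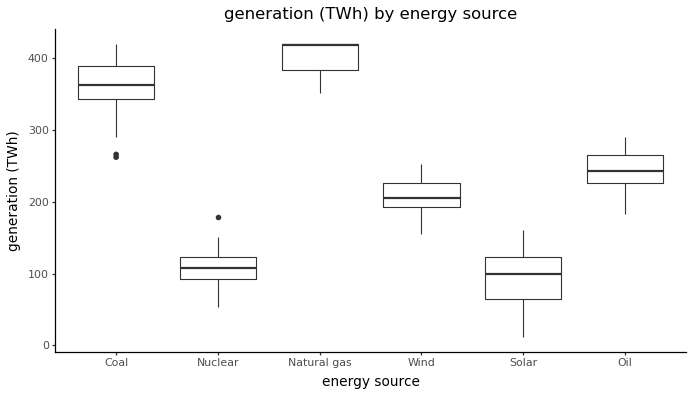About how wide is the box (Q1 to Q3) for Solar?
Q3 ≈ 100, Q1 ≈ 50; IQR ≈ 50.

≈ 50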